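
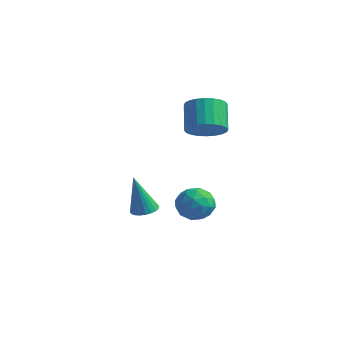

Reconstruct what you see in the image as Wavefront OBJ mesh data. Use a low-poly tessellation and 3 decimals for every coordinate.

v 0.697 3.101 1.063
v 1.595 3.523 1.374
v 0.781 4.342 2.608
v -0.117 3.919 2.297
v 1.466 3.799 1.106
v 0.652 4.618 2.34
v 1.22 3.969 0.831
v 0.406 4.788 2.066
v 0.895 4.007 0.592
v 0.081 4.825 1.826
v 0.539 3.906 0.424
v -0.275 4.725 1.659
v 0.207 3.683 0.354
v -0.606 4.502 1.588
v -0.05 3.371 0.391
v -0.863 4.19 1.626
v -0.193 3.018 0.531
v -1.007 3.837 1.765
v -0.201 2.678 0.752
v -1.015 3.497 1.986
v -0.072 2.402 1.02
v -0.886 3.221 2.254
v 0.174 2.232 1.294
v -0.64 3.051 2.529
v 0.499 2.195 1.534
v -0.315 3.013 2.768
v 0.855 2.295 1.701
v 0.041 3.114 2.936
v 1.186 2.518 1.772
v 0.373 3.337 3.006
v 1.443 2.83 1.734
v 0.63 3.649 2.969
v 1.587 3.183 1.595
v 0.773 4.002 2.829
v 1.992 -2.331 -1.964
v 2.519 -2.76 -1.988
v 1.728 -2.769 0.104
v 2.64 -2.532 -1.924
v 2.662 -2.274 -1.866
v 2.583 -2.025 -1.824
v 2.413 -1.822 -1.802
v 2.179 -1.697 -1.805
v 1.917 -1.668 -1.833
v 1.666 -1.74 -1.88
v 1.465 -1.902 -1.94
v 1.343 -2.129 -2.004
v 1.321 -2.387 -2.061
v 1.401 -2.637 -2.104
v 1.57 -2.84 -2.125
v 1.804 -2.965 -2.122
v 2.067 -2.994 -2.095
v 2.318 -2.922 -2.048
v 0.239 2.423 -3.652
v 1.027 2.949 -3.221
v 1.113 0.991 -3.499
v 1.901 1.517 -3.068
v 1.005 1.405 -2.55
v 0.466 2.29 -2.644
v 1.674 1.65 -4.076
v 1.135 2.535 -4.17
v 1.914 2.472 -3.484
v 1.501 2.32 -2.54
v 0.639 1.62 -4.18
v 0.226 1.468 -3.236
v 0.557 2.812 -3.45
v 1.583 1.128 -3.27
v 1.057 1.062 -2.965
v 1.52 1.372 -2.712
v 0.226 2.424 -3.111
v 0.69 2.734 -2.858
v 0.677 1.826 -2.463
v 1.45 1.206 -3.862
v 1.914 1.516 -3.609
v 0.62 2.568 -4.008
v 1.083 2.878 -3.755
v 1.463 2.114 -4.257
v 1.541 2.841 -3.351
v 2.055 1.999 -3.261
v 1.922 2.077 -3.853
v 1.604 2.597 -3.909
v 1.298 2.752 -2.797
v 1.812 1.91 -2.707
v 1.285 1.844 -2.402
v 0.968 2.364 -2.458
v 1.82 2.471 -2.951
v 0.328 2.03 -4.013
v 0.842 1.188 -3.923
v 1.172 1.576 -4.262
v 0.855 2.096 -4.318
v 0.085 1.941 -3.459
v 0.599 1.099 -3.369
v 0.536 1.343 -2.811
v 0.218 1.863 -2.867
v 0.32 1.469 -3.769
f 2 1 5
f 2 5 3
f 3 5 6
f 3 6 4
f 5 1 7
f 5 7 6
f 6 7 8
f 6 8 4
f 7 1 9
f 7 9 8
f 8 9 10
f 8 10 4
f 9 1 11
f 9 11 10
f 10 11 12
f 10 12 4
f 11 1 13
f 11 13 12
f 12 13 14
f 12 14 4
f 13 1 15
f 13 15 14
f 14 15 16
f 14 16 4
f 15 1 17
f 15 17 16
f 16 17 18
f 16 18 4
f 17 1 19
f 17 19 18
f 18 19 20
f 18 20 4
f 19 1 21
f 19 21 20
f 20 21 22
f 20 22 4
f 21 1 23
f 21 23 22
f 22 23 24
f 22 24 4
f 23 1 25
f 23 25 24
f 24 25 26
f 24 26 4
f 25 1 27
f 25 27 26
f 26 27 28
f 26 28 4
f 27 1 29
f 27 29 28
f 28 29 30
f 28 30 4
f 29 1 31
f 29 31 30
f 30 31 32
f 30 32 4
f 31 1 33
f 31 33 32
f 32 33 34
f 32 34 4
f 33 1 2
f 33 2 34
f 34 2 3
f 34 3 4
f 36 35 38
f 36 38 37
f 38 35 39
f 38 39 37
f 39 35 40
f 39 40 37
f 40 35 41
f 40 41 37
f 41 35 42
f 41 42 37
f 42 35 43
f 42 43 37
f 43 35 44
f 43 44 37
f 44 35 45
f 44 45 37
f 45 35 46
f 45 46 37
f 46 35 47
f 46 47 37
f 47 35 48
f 47 48 37
f 48 35 49
f 48 49 37
f 49 35 50
f 49 50 37
f 50 35 51
f 50 51 37
f 51 35 52
f 51 52 37
f 52 35 36
f 52 36 37
f 53 90 69
f 90 64 93
f 69 93 58
f 90 93 69
f 53 69 65
f 69 58 70
f 65 70 54
f 69 70 65
f 53 65 74
f 65 54 75
f 74 75 60
f 65 75 74
f 53 74 86
f 74 60 89
f 86 89 63
f 74 89 86
f 53 86 90
f 86 63 94
f 90 94 64
f 86 94 90
f 54 70 81
f 70 58 84
f 81 84 62
f 70 84 81
f 58 93 71
f 93 64 92
f 71 92 57
f 93 92 71
f 64 94 91
f 94 63 87
f 91 87 55
f 94 87 91
f 63 89 88
f 89 60 76
f 88 76 59
f 89 76 88
f 60 75 80
f 75 54 77
f 80 77 61
f 75 77 80
f 56 82 68
f 82 62 83
f 68 83 57
f 82 83 68
f 56 68 66
f 68 57 67
f 66 67 55
f 68 67 66
f 56 66 73
f 66 55 72
f 73 72 59
f 66 72 73
f 56 73 78
f 73 59 79
f 78 79 61
f 73 79 78
f 56 78 82
f 78 61 85
f 82 85 62
f 78 85 82
f 57 83 71
f 83 62 84
f 71 84 58
f 83 84 71
f 55 67 91
f 67 57 92
f 91 92 64
f 67 92 91
f 59 72 88
f 72 55 87
f 88 87 63
f 72 87 88
f 61 79 80
f 79 59 76
f 80 76 60
f 79 76 80
f 62 85 81
f 85 61 77
f 81 77 54
f 85 77 81



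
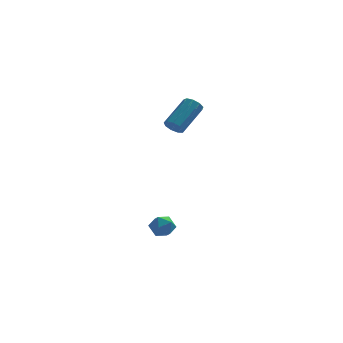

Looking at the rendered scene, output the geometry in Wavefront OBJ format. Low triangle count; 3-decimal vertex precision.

v 0.104 2.272 3.029
v 0.397 1.855 3.236
v 1.309 3.031 4.317
v 1.016 3.448 4.111
v 0.571 1.997 2.934
v 1.483 3.174 4.016
v 0.526 2.268 2.677
v 1.438 3.445 3.758
v 0.284 2.541 2.585
v 1.196 3.717 3.666
v -0.042 2.687 2.7
v 0.869 3.864 3.782
v -0.3 2.64 2.97
v 0.611 3.816 4.051
v -0.369 2.42 3.267
v 0.543 3.596 4.349
v -0.216 2.13 3.453
v 0.695 3.307 4.535
v 0.086 1.907 3.441
v 0.998 3.084 4.522
v -0.827 0.827 -3.135
v -0.238 1.142 -2.91
v -0.562 -0.102 -2.53
v 0.027 0.213 -2.305
v -0.601 0.444 -2.085
v -0.765 1.018 -2.459
v -0.035 0.022 -2.981
v -0.199 0.596 -3.355
v 0.251 0.644 -2.815
v -0.098 0.904 -2.262
v -0.702 0.136 -3.178
v -1.051 0.396 -2.625
f 2 1 5
f 2 5 3
f 3 5 6
f 3 6 4
f 5 1 7
f 5 7 6
f 6 7 8
f 6 8 4
f 7 1 9
f 7 9 8
f 8 9 10
f 8 10 4
f 9 1 11
f 9 11 10
f 10 11 12
f 10 12 4
f 11 1 13
f 11 13 12
f 12 13 14
f 12 14 4
f 13 1 15
f 13 15 14
f 14 15 16
f 14 16 4
f 15 1 17
f 15 17 16
f 16 17 18
f 16 18 4
f 17 1 19
f 17 19 18
f 18 19 20
f 18 20 4
f 19 1 2
f 19 2 20
f 20 2 3
f 20 3 4
f 21 32 26
f 21 26 22
f 21 22 28
f 21 28 31
f 21 31 32
f 22 26 30
f 26 32 25
f 32 31 23
f 31 28 27
f 28 22 29
f 24 30 25
f 24 25 23
f 24 23 27
f 24 27 29
f 24 29 30
f 25 30 26
f 23 25 32
f 27 23 31
f 29 27 28
f 30 29 22



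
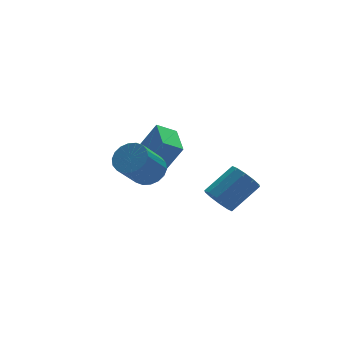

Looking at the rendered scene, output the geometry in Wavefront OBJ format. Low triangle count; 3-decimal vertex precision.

v -3.334 -1.452 0.664
v -2.692 -2.112 0.933
v -3.923 -2.708 2.406
v -4.566 -2.048 2.136
v -2.58 -1.771 1.165
v -3.811 -2.367 2.638
v -2.618 -1.366 1.297
v -3.849 -1.962 2.77
v -2.798 -0.979 1.304
v -4.029 -1.575 2.776
v -3.084 -0.685 1.184
v -4.315 -1.281 2.656
v -3.419 -0.543 0.96
v -4.65 -1.139 2.433
v -3.738 -0.581 0.679
v -4.969 -1.177 2.151
v -3.977 -0.792 0.394
v -5.208 -1.388 1.867
v -4.089 -1.133 0.162
v -5.32 -1.729 1.635
v -4.051 -1.538 0.03
v -5.282 -2.134 1.503
v -3.871 -1.925 0.024
v -5.102 -2.521 1.496
v -3.585 -2.219 0.144
v -4.816 -2.815 1.616
v -3.25 -2.361 0.367
v -4.481 -2.957 1.84
v -2.931 -2.323 0.649
v -4.162 -2.919 2.121
v -2.626 1.156 -0.872
v -1.629 0.681 1.019
v -2.103 3.055 -0.671
v -1.105 2.58 1.22
v -1.615 0.94 -1.46
v -0.617 0.465 0.431
v -1.091 2.839 -1.259
v -0.094 2.364 0.632
v 0.692 -0.807 -2.931
v 1.233 -0.751 -3.698
v 2.909 -0.477 -2.496
v 2.368 -0.533 -1.729
v 1.052 -0.215 -3.567
v 2.727 0.059 -2.365
v 0.733 0.095 -3.193
v 2.408 0.369 -1.991
v 0.398 0.061 -2.719
v 2.074 0.334 -1.517
v 0.176 -0.305 -2.326
v 1.852 -0.032 -1.124
v 0.151 -0.863 -2.164
v 1.827 -0.589 -0.962
v 0.333 -1.399 -2.295
v 2.008 -1.125 -1.093
v 0.652 -1.709 -2.669
v 2.327 -1.435 -1.467
v 0.986 -1.674 -3.143
v 2.662 -1.401 -1.941
v 1.208 -1.308 -3.536
v 2.884 -1.035 -2.334
f 2 1 5
f 2 5 3
f 3 5 6
f 3 6 4
f 5 1 7
f 5 7 6
f 6 7 8
f 6 8 4
f 7 1 9
f 7 9 8
f 8 9 10
f 8 10 4
f 9 1 11
f 9 11 10
f 10 11 12
f 10 12 4
f 11 1 13
f 11 13 12
f 12 13 14
f 12 14 4
f 13 1 15
f 13 15 14
f 14 15 16
f 14 16 4
f 15 1 17
f 15 17 16
f 16 17 18
f 16 18 4
f 17 1 19
f 17 19 18
f 18 19 20
f 18 20 4
f 19 1 21
f 19 21 20
f 20 21 22
f 20 22 4
f 21 1 23
f 21 23 22
f 22 23 24
f 22 24 4
f 23 1 25
f 23 25 24
f 24 25 26
f 24 26 4
f 25 1 27
f 25 27 26
f 26 27 28
f 26 28 4
f 27 1 29
f 27 29 28
f 28 29 30
f 28 30 4
f 29 1 2
f 29 2 30
f 30 2 3
f 30 3 4
f 32 34 31
f 35 32 31
f 31 34 33
f 33 35 31
f 32 38 34
f 36 32 35
f 36 38 32
f 34 38 33
f 37 35 33
f 33 38 37
f 37 36 35
f 38 36 37
f 40 39 43
f 40 43 41
f 41 43 44
f 41 44 42
f 43 39 45
f 43 45 44
f 44 45 46
f 44 46 42
f 45 39 47
f 45 47 46
f 46 47 48
f 46 48 42
f 47 39 49
f 47 49 48
f 48 49 50
f 48 50 42
f 49 39 51
f 49 51 50
f 50 51 52
f 50 52 42
f 51 39 53
f 51 53 52
f 52 53 54
f 52 54 42
f 53 39 55
f 53 55 54
f 54 55 56
f 54 56 42
f 55 39 57
f 55 57 56
f 56 57 58
f 56 58 42
f 57 39 59
f 57 59 58
f 58 59 60
f 58 60 42
f 59 39 40
f 59 40 60
f 60 40 41
f 60 41 42



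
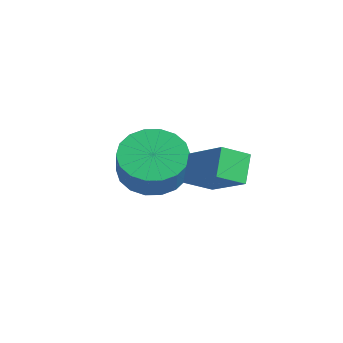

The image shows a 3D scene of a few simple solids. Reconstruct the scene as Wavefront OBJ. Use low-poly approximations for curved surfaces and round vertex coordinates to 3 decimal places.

v -4.244 -0.965 2.842
v -3.569 -1.159 2.347
v -3.06 -1.47 3.162
v -3.736 -1.275 3.658
v -3.502 -0.795 2.444
v -2.993 -1.105 3.259
v -3.581 -0.464 2.619
v -3.073 -0.775 3.435
v -3.793 -0.233 2.839
v -3.284 -0.544 3.655
v -4.093 -0.146 3.06
v -3.585 -0.457 3.875
v -4.424 -0.222 3.237
v -3.915 -0.533 4.053
v -4.719 -0.445 3.336
v -4.21 -0.755 4.152
v -4.92 -0.77 3.338
v -4.411 -1.081 4.153
v -4.987 -1.135 3.241
v -4.478 -1.445 4.056
v -4.907 -1.465 3.065
v -4.399 -1.776 3.881
v -4.696 -1.696 2.845
v -4.187 -2.007 3.661
v -4.395 -1.783 2.625
v -3.887 -2.094 3.44
v -4.065 -1.707 2.447
v -3.556 -2.018 3.263
v -3.77 -1.485 2.348
v -3.261 -1.795 3.164
v -2.688 -0.19 3.591
v -2.846 -0.881 3.961
v -1.549 -0.086 4.269
v -1.707 -0.778 4.64
v -2.273 -0.622 2.96
v -2.431 -1.314 3.331
v -1.134 -0.519 3.639
v -1.292 -1.21 4.009
f 2 1 5
f 2 5 3
f 3 5 6
f 3 6 4
f 5 1 7
f 5 7 6
f 6 7 8
f 6 8 4
f 7 1 9
f 7 9 8
f 8 9 10
f 8 10 4
f 9 1 11
f 9 11 10
f 10 11 12
f 10 12 4
f 11 1 13
f 11 13 12
f 12 13 14
f 12 14 4
f 13 1 15
f 13 15 14
f 14 15 16
f 14 16 4
f 15 1 17
f 15 17 16
f 16 17 18
f 16 18 4
f 17 1 19
f 17 19 18
f 18 19 20
f 18 20 4
f 19 1 21
f 19 21 20
f 20 21 22
f 20 22 4
f 21 1 23
f 21 23 22
f 22 23 24
f 22 24 4
f 23 1 25
f 23 25 24
f 24 25 26
f 24 26 4
f 25 1 27
f 25 27 26
f 26 27 28
f 26 28 4
f 27 1 29
f 27 29 28
f 28 29 30
f 28 30 4
f 29 1 2
f 29 2 30
f 30 2 3
f 30 3 4
f 32 34 31
f 35 32 31
f 31 34 33
f 33 35 31
f 32 38 34
f 36 32 35
f 36 38 32
f 34 38 33
f 37 35 33
f 33 38 37
f 37 36 35
f 38 36 37



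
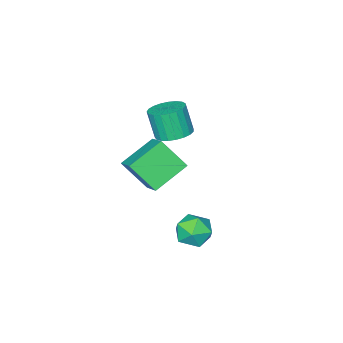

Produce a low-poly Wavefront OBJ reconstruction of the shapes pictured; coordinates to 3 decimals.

v -1.273 -2.858 -1.042
v -0.485 -3.071 -1.123
v -0.479 -3.554 0.201
v -1.267 -3.342 0.282
v -0.461 -2.751 -1.007
v -0.455 -3.234 0.318
v -0.577 -2.45 -0.897
v -0.571 -2.933 0.428
v -0.814 -2.22 -0.811
v -0.807 -2.703 0.513
v -1.13 -2.1 -0.766
v -1.123 -2.583 0.558
v -1.47 -2.111 -0.769
v -1.464 -2.594 0.556
v -1.777 -2.252 -0.819
v -1.771 -2.735 0.506
v -1.997 -2.497 -0.907
v -1.99 -2.98 0.418
v -2.091 -2.805 -1.019
v -2.085 -3.288 0.306
v -2.044 -3.122 -1.135
v -2.038 -3.605 0.19
v -1.864 -3.394 -1.235
v -1.858 -3.877 0.09
v -1.581 -3.573 -1.301
v -1.575 -4.056 0.023
v -1.246 -3.628 -1.323
v -1.239 -4.111 0.001
v -0.915 -3.551 -1.296
v -0.908 -4.034 0.028
v -0.646 -3.353 -1.226
v -0.639 -3.837 0.099
v 1.624 2.51 -2.291
v 2.426 2.259 -2.155
v 1.334 1.281 -2.845
v 2.136 1.03 -2.709
v 1.611 1.153 -2.05
v 1.79 1.912 -1.708
v 1.97 1.628 -3.292
v 2.149 2.387 -2.95
v 2.64 1.714 -2.774
v 2.418 1.42 -2.006
v 1.342 2.12 -2.994
v 1.12 1.826 -2.226
v 0.632 -0.508 -0.48
v 1.125 -1.473 0.67
v 1.067 0.5 0.18
v 1.559 -0.465 1.33
v 2.141 -0.655 -1.25
v 2.633 -1.62 -0.1
v 2.575 0.353 -0.59
v 3.068 -0.612 0.56
f 2 1 5
f 2 5 3
f 3 5 6
f 3 6 4
f 5 1 7
f 5 7 6
f 6 7 8
f 6 8 4
f 7 1 9
f 7 9 8
f 8 9 10
f 8 10 4
f 9 1 11
f 9 11 10
f 10 11 12
f 10 12 4
f 11 1 13
f 11 13 12
f 12 13 14
f 12 14 4
f 13 1 15
f 13 15 14
f 14 15 16
f 14 16 4
f 15 1 17
f 15 17 16
f 16 17 18
f 16 18 4
f 17 1 19
f 17 19 18
f 18 19 20
f 18 20 4
f 19 1 21
f 19 21 20
f 20 21 22
f 20 22 4
f 21 1 23
f 21 23 22
f 22 23 24
f 22 24 4
f 23 1 25
f 23 25 24
f 24 25 26
f 24 26 4
f 25 1 27
f 25 27 26
f 26 27 28
f 26 28 4
f 27 1 29
f 27 29 28
f 28 29 30
f 28 30 4
f 29 1 31
f 29 31 30
f 30 31 32
f 30 32 4
f 31 1 2
f 31 2 32
f 32 2 3
f 32 3 4
f 33 44 38
f 33 38 34
f 33 34 40
f 33 40 43
f 33 43 44
f 34 38 42
f 38 44 37
f 44 43 35
f 43 40 39
f 40 34 41
f 36 42 37
f 36 37 35
f 36 35 39
f 36 39 41
f 36 41 42
f 37 42 38
f 35 37 44
f 39 35 43
f 41 39 40
f 42 41 34
f 46 48 45
f 49 46 45
f 45 48 47
f 47 49 45
f 46 52 48
f 50 46 49
f 50 52 46
f 48 52 47
f 51 49 47
f 47 52 51
f 51 50 49
f 52 50 51



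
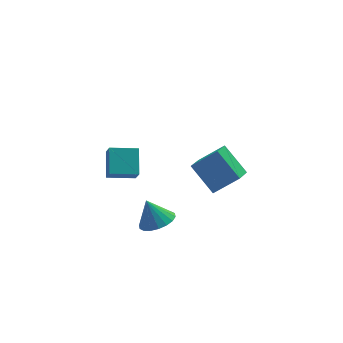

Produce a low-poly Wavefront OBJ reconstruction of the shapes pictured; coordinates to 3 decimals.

v 2.284 2.761 -3.937
v 3.611 2.433 -2.828
v 1.582 4.165 -2.682
v 2.909 3.837 -1.573
v 3.091 3.763 -4.607
v 4.418 3.435 -3.498
v 2.389 5.167 -3.352
v 3.716 4.839 -2.243
v -4.014 0.343 2.041
v -3.605 1.549 2.87
v -4.012 0.915 1.208
v -3.602 2.121 2.038
v -2.618 0.019 1.822
v -2.208 1.225 2.652
v -2.615 0.591 0.99
v -2.206 1.797 1.819
v -1.368 1.024 -3.369
v -0.493 1.484 -3.307
v -1.752 1.576 -2.051
v -0.748 1.783 -3.506
v -1.125 1.932 -3.679
v -1.55 1.901 -3.79
v -1.939 1.697 -3.818
v -2.215 1.359 -3.756
v -2.323 0.955 -3.619
v -2.242 0.564 -3.431
v -1.988 0.265 -3.232
v -1.611 0.116 -3.06
v -1.186 0.146 -2.948
v -0.797 0.351 -2.921
v -0.521 0.689 -2.982
v -0.412 1.093 -3.12
f 2 4 1
f 5 2 1
f 1 4 3
f 3 5 1
f 2 8 4
f 6 2 5
f 6 8 2
f 4 8 3
f 7 5 3
f 3 8 7
f 7 6 5
f 8 6 7
f 10 12 9
f 13 10 9
f 9 12 11
f 11 13 9
f 10 16 12
f 14 10 13
f 14 16 10
f 12 16 11
f 15 13 11
f 11 16 15
f 15 14 13
f 16 14 15
f 18 17 20
f 18 20 19
f 20 17 21
f 20 21 19
f 21 17 22
f 21 22 19
f 22 17 23
f 22 23 19
f 23 17 24
f 23 24 19
f 24 17 25
f 24 25 19
f 25 17 26
f 25 26 19
f 26 17 27
f 26 27 19
f 27 17 28
f 27 28 19
f 28 17 29
f 28 29 19
f 29 17 30
f 29 30 19
f 30 17 31
f 30 31 19
f 31 17 32
f 31 32 19
f 32 17 18
f 32 18 19



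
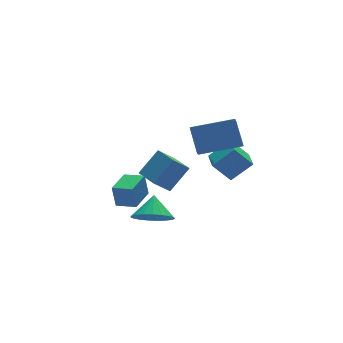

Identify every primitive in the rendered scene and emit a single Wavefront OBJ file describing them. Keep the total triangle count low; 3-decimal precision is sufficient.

v -0.12 2.129 -3.014
v 0.967 2.311 -1.868
v -0.222 3.539 -3.141
v 0.865 3.722 -1.996
v 0.715 2.118 -3.804
v 1.802 2.301 -2.659
v 0.613 3.529 -3.932
v 1.7 3.711 -2.786
v -0.816 0.771 -4.296
v -0.362 -0.012 -3.826
v -0.364 1.569 -3.404
v -0.06 0.117 -4.095
v 0.111 0.359 -4.398
v 0.122 0.672 -4.684
v -0.029 1.003 -4.902
v -0.317 1.293 -5.016
v -0.69 1.493 -5.006
v -1.086 1.568 -4.873
v -1.435 1.505 -4.64
v -1.677 1.316 -4.347
v -1.77 1.032 -4.046
v -1.698 0.703 -3.788
v -1.474 0.386 -3.618
v -1.136 0.135 -3.566
v -0.742 -0.006 -3.639
v -2.216 -0.53 -2.282
v -2.336 -0.389 -1.167
v -2.883 0.197 -2.445
v -3.003 0.337 -1.33
v -1.177 0.423 -2.29
v -1.297 0.563 -1.175
v -1.844 1.149 -2.453
v -1.964 1.29 -1.338
v 0.674 -0.84 0.505
v 0.343 -1.378 0.996
v 0.775 0.107 1.611
v 0.445 -0.431 2.102
v 2.535 -1.569 0.958
v 2.205 -2.107 1.449
v 2.637 -0.622 2.064
v 2.306 -1.16 2.555
v 1.59 -0.391 -0.772
v 2.6 -0.599 0.116
v 2.019 0.82 -0.975
v 3.028 0.611 -0.087
v 2.332 -0.811 -1.713
v 3.341 -1.02 -0.825
v 2.76 0.399 -1.916
v 3.77 0.191 -1.028
f 2 4 1
f 5 2 1
f 1 4 3
f 3 5 1
f 2 8 4
f 6 2 5
f 6 8 2
f 4 8 3
f 7 5 3
f 3 8 7
f 7 6 5
f 8 6 7
f 10 9 12
f 10 12 11
f 12 9 13
f 12 13 11
f 13 9 14
f 13 14 11
f 14 9 15
f 14 15 11
f 15 9 16
f 15 16 11
f 16 9 17
f 16 17 11
f 17 9 18
f 17 18 11
f 18 9 19
f 18 19 11
f 19 9 20
f 19 20 11
f 20 9 21
f 20 21 11
f 21 9 22
f 21 22 11
f 22 9 23
f 22 23 11
f 23 9 24
f 23 24 11
f 24 9 25
f 24 25 11
f 25 9 10
f 25 10 11
f 27 29 26
f 30 27 26
f 26 29 28
f 28 30 26
f 27 33 29
f 31 27 30
f 31 33 27
f 29 33 28
f 32 30 28
f 28 33 32
f 32 31 30
f 33 31 32
f 35 37 34
f 38 35 34
f 34 37 36
f 36 38 34
f 35 41 37
f 39 35 38
f 39 41 35
f 37 41 36
f 40 38 36
f 36 41 40
f 40 39 38
f 41 39 40
f 43 45 42
f 46 43 42
f 42 45 44
f 44 46 42
f 43 49 45
f 47 43 46
f 47 49 43
f 45 49 44
f 48 46 44
f 44 49 48
f 48 47 46
f 49 47 48



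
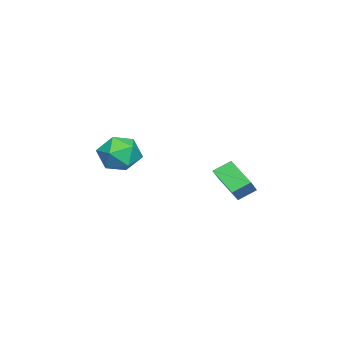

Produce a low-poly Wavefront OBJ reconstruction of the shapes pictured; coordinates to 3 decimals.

v -1.481 1.659 2.235
v -0.909 1.603 2.833
v -1.865 2.248 2.657
v -1.292 2.192 3.255
v -0.708 2.628 1.585
v -0.135 2.572 2.183
v -1.091 3.217 2.007
v -0.519 3.161 2.605
v -1.503 -1.25 2.964
v -0.942 -1.442 3.675
v -1.518 -2.698 2.585
v -0.957 -2.89 3.296
v -1.83 -2.627 3.453
v -1.821 -1.732 3.687
v -0.639 -2.408 2.573
v -0.63 -1.513 2.807
v -0.409 -2.158 3.433
v -1.145 -2.293 3.977
v -1.315 -1.847 2.283
v -2.051 -1.982 2.827
f 2 4 1
f 5 2 1
f 1 4 3
f 3 5 1
f 2 8 4
f 6 2 5
f 6 8 2
f 4 8 3
f 7 5 3
f 3 8 7
f 7 6 5
f 8 6 7
f 9 20 14
f 9 14 10
f 9 10 16
f 9 16 19
f 9 19 20
f 10 14 18
f 14 20 13
f 20 19 11
f 19 16 15
f 16 10 17
f 12 18 13
f 12 13 11
f 12 11 15
f 12 15 17
f 12 17 18
f 13 18 14
f 11 13 20
f 15 11 19
f 17 15 16
f 18 17 10



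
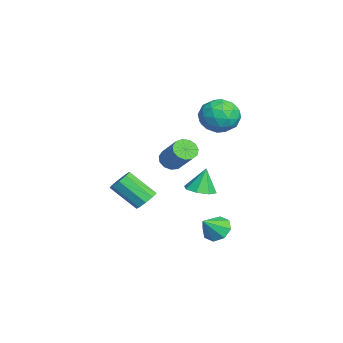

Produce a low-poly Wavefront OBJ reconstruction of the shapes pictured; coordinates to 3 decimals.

v -2.642 -2.434 -2.331
v -2.17 -2.135 -1.831
v -2.706 -3.508 -0.508
v -3.178 -3.806 -1.009
v -2.632 -1.915 -1.789
v -3.168 -3.288 -0.467
v -3.099 -1.938 -2.002
v -3.634 -3.311 -0.679
v -3.352 -2.193 -2.368
v -3.887 -3.565 -1.046
v -3.273 -2.56 -2.718
v -3.808 -3.933 -1.395
v -2.899 -2.868 -2.886
v -3.434 -4.241 -1.563
v -2.405 -2.973 -2.795
v -2.94 -4.346 -1.472
v -2.022 -2.826 -2.487
v -2.558 -4.198 -1.164
v -1.929 -2.495 -2.106
v -2.465 -3.867 -0.783
v 0.263 1.028 -2.995
v 0.851 0.814 -3.586
v 0.937 0.252 -2.045
v 1.013 1.36 -3.256
v 0.735 1.711 -2.773
v 0.182 1.662 -2.421
v -0.324 1.242 -2.405
v -0.486 0.696 -2.735
v -0.209 0.344 -3.218
v 0.344 0.393 -3.57
v -2.134 -1.155 0.922
v -1.764 -0.837 0.405
v -0.456 -0.188 1.742
v -0.826 -0.505 2.258
v -2.031 -0.568 0.535
v -0.722 0.081 1.872
v -2.33 -0.485 0.788
v -1.021 0.164 2.125
v -2.567 -0.615 1.083
v -1.258 0.034 2.42
v -2.666 -0.916 1.327
v -1.358 -0.267 2.663
v -2.597 -1.293 1.442
v -1.289 -0.644 2.779
v -2.381 -1.626 1.392
v -1.072 -0.977 2.729
v -2.086 -1.809 1.193
v -0.778 -1.16 2.529
v -1.807 -1.785 0.907
v -0.499 -1.135 2.244
v -1.631 -1.56 0.626
v -0.323 -0.911 1.963
v -1.616 -1.207 0.439
v -0.307 -0.557 1.776
v -1.978 0.33 -1.252
v -1.196 0.732 -1.208
v -2.222 0.65 0.172
v -1.692 1.151 -1.387
v -2.355 1.09 -1.487
v -2.797 0.583 -1.45
v -2.759 -0.072 -1.296
v -2.264 -0.491 -1.117
v -1.6 -0.429 -1.017
v -1.158 0.077 -1.055
v -3.188 1.229 3.204
v -2.518 2.197 3.256
v -2.162 0.443 4.604
v -1.492 1.411 4.656
v -2.615 1.453 5.008
v -3.249 1.938 4.143
v -1.431 0.702 3.717
v -2.065 1.187 2.852
v -1.432 1.87 3.573
v -2.164 2.335 4.371
v -2.516 0.305 3.489
v -3.248 0.77 4.287
v -2.943 1.782 3.107
v -1.737 0.858 4.753
v -2.397 0.883 4.96
v -2.003 1.451 4.99
v -3.373 1.63 3.628
v -2.979 2.199 3.659
v -3.036 1.761 4.688
v -1.701 0.441 4.201
v -1.307 1.01 4.232
v -2.677 1.189 2.87
v -2.283 1.757 2.9
v -1.644 0.879 3.172
v -1.911 2.159 3.324
v -1.308 1.697 4.147
v -1.272 1.28 3.595
v -1.645 1.566 3.087
v -2.341 2.432 3.793
v -1.738 1.97 4.616
v -2.398 1.994 4.822
v -2.771 2.28 4.314
v -1.703 2.24 3.979
v -2.942 0.67 3.244
v -2.339 0.208 4.067
v -1.909 0.36 3.546
v -2.282 0.646 3.038
v -3.372 0.943 3.713
v -2.769 0.481 4.536
v -3.035 1.074 4.773
v -3.408 1.36 4.265
v -2.977 0.4 3.881
f 2 1 5
f 2 5 3
f 3 5 6
f 3 6 4
f 5 1 7
f 5 7 6
f 6 7 8
f 6 8 4
f 7 1 9
f 7 9 8
f 8 9 10
f 8 10 4
f 9 1 11
f 9 11 10
f 10 11 12
f 10 12 4
f 11 1 13
f 11 13 12
f 12 13 14
f 12 14 4
f 13 1 15
f 13 15 14
f 14 15 16
f 14 16 4
f 15 1 17
f 15 17 16
f 16 17 18
f 16 18 4
f 17 1 19
f 17 19 18
f 18 19 20
f 18 20 4
f 19 1 2
f 19 2 20
f 20 2 3
f 20 3 4
f 22 21 24
f 22 24 23
f 24 21 25
f 24 25 23
f 25 21 26
f 25 26 23
f 26 21 27
f 26 27 23
f 27 21 28
f 27 28 23
f 28 21 29
f 28 29 23
f 29 21 30
f 29 30 23
f 30 21 22
f 30 22 23
f 32 31 35
f 32 35 33
f 33 35 36
f 33 36 34
f 35 31 37
f 35 37 36
f 36 37 38
f 36 38 34
f 37 31 39
f 37 39 38
f 38 39 40
f 38 40 34
f 39 31 41
f 39 41 40
f 40 41 42
f 40 42 34
f 41 31 43
f 41 43 42
f 42 43 44
f 42 44 34
f 43 31 45
f 43 45 44
f 44 45 46
f 44 46 34
f 45 31 47
f 45 47 46
f 46 47 48
f 46 48 34
f 47 31 49
f 47 49 48
f 48 49 50
f 48 50 34
f 49 31 51
f 49 51 50
f 50 51 52
f 50 52 34
f 51 31 53
f 51 53 52
f 52 53 54
f 52 54 34
f 53 31 32
f 53 32 54
f 54 32 33
f 54 33 34
f 56 55 58
f 56 58 57
f 58 55 59
f 58 59 57
f 59 55 60
f 59 60 57
f 60 55 61
f 60 61 57
f 61 55 62
f 61 62 57
f 62 55 63
f 62 63 57
f 63 55 64
f 63 64 57
f 64 55 56
f 64 56 57
f 65 102 81
f 102 76 105
f 81 105 70
f 102 105 81
f 65 81 77
f 81 70 82
f 77 82 66
f 81 82 77
f 65 77 86
f 77 66 87
f 86 87 72
f 77 87 86
f 65 86 98
f 86 72 101
f 98 101 75
f 86 101 98
f 65 98 102
f 98 75 106
f 102 106 76
f 98 106 102
f 66 82 93
f 82 70 96
f 93 96 74
f 82 96 93
f 70 105 83
f 105 76 104
f 83 104 69
f 105 104 83
f 76 106 103
f 106 75 99
f 103 99 67
f 106 99 103
f 75 101 100
f 101 72 88
f 100 88 71
f 101 88 100
f 72 87 92
f 87 66 89
f 92 89 73
f 87 89 92
f 68 94 80
f 94 74 95
f 80 95 69
f 94 95 80
f 68 80 78
f 80 69 79
f 78 79 67
f 80 79 78
f 68 78 85
f 78 67 84
f 85 84 71
f 78 84 85
f 68 85 90
f 85 71 91
f 90 91 73
f 85 91 90
f 68 90 94
f 90 73 97
f 94 97 74
f 90 97 94
f 69 95 83
f 95 74 96
f 83 96 70
f 95 96 83
f 67 79 103
f 79 69 104
f 103 104 76
f 79 104 103
f 71 84 100
f 84 67 99
f 100 99 75
f 84 99 100
f 73 91 92
f 91 71 88
f 92 88 72
f 91 88 92
f 74 97 93
f 97 73 89
f 93 89 66
f 97 89 93



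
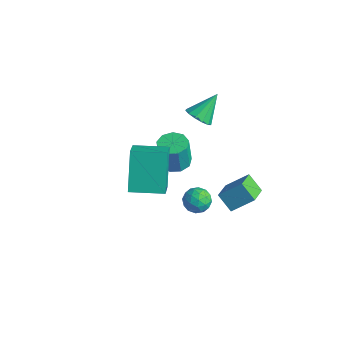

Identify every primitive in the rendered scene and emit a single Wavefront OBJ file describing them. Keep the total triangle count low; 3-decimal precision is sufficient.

v -0.85 1.933 -2.531
v -0.093 1.644 -2.551
v -0.114 1.478 -0.93
v -0.87 1.767 -0.909
v -0.084 2.195 -2.494
v -0.105 2.029 -0.873
v -0.433 2.624 -2.455
v -0.454 2.457 -0.833
v -0.977 2.729 -2.451
v -0.998 2.563 -0.829
v -1.462 2.462 -2.484
v -1.482 2.296 -0.863
v -1.66 1.948 -2.539
v -1.68 1.781 -0.918
v -1.479 1.426 -2.591
v -1.499 1.26 -0.969
v -1.004 1.142 -2.614
v -1.024 0.976 -0.992
v -0.457 1.228 -2.598
v -0.477 1.062 -0.977
v -0.606 3.178 0.508
v -0.278 3.653 -0.001
v -0.574 4.382 1.652
v -0.707 3.706 -0.044
v -1.104 3.59 0.089
v -1.342 3.344 0.355
v -1.348 3.046 0.669
v -1.118 2.789 0.933
v -0.725 2.656 1.062
v -0.295 2.689 1.015
v 0.036 2.877 0.807
v 0.163 3.161 0.505
v 0.046 3.45 0.203
v 0.441 -1.751 2.478
v 1.466 -2.715 3.535
v 1.627 -0.505 2.465
v 2.652 -1.469 3.521
v 1.388 -2.671 0.719
v 2.413 -3.635 1.775
v 2.574 -1.425 0.705
v 3.599 -2.389 1.762
v 3.087 2.144 -3.556
v 2.263 2.018 -2.807
v 2.436 3.211 -4.093
v 1.612 3.085 -3.344
v 3.788 3.035 -2.636
v 2.964 2.909 -1.887
v 3.137 4.102 -3.173
v 2.313 3.976 -2.424
v 1.749 1.071 -2.419
v 2.216 1.281 -1.862
v 2.364 0.019 -2.538
v 2.831 0.229 -1.981
v 2.11 0.062 -1.826
v 1.729 0.712 -1.753
v 2.851 0.588 -2.647
v 2.47 1.238 -2.574
v 2.897 0.983 -2.003
v 2.439 0.658 -1.496
v 2.141 0.642 -2.904
v 1.683 0.317 -2.397
v 1.928 1.269 -2.13
v 2.652 0.031 -2.27
v 2.227 -0.067 -2.179
v 2.502 0.057 -1.852
v 1.642 0.934 -2.066
v 1.917 1.058 -1.738
v 1.854 0.341 -1.718
v 2.663 0.242 -2.662
v 2.938 0.366 -2.334
v 2.078 1.243 -2.548
v 2.353 1.367 -2.221
v 2.726 0.959 -2.682
v 2.603 1.217 -1.885
v 2.965 0.598 -1.955
v 2.977 0.809 -2.347
v 2.753 1.192 -2.304
v 2.334 1.026 -1.587
v 2.696 0.407 -1.657
v 2.272 0.309 -1.566
v 2.048 0.691 -1.523
v 2.735 0.85 -1.67
v 1.884 0.893 -2.743
v 2.246 0.274 -2.813
v 2.532 0.609 -2.877
v 2.308 0.991 -2.834
v 1.615 0.702 -2.445
v 1.977 0.083 -2.515
v 1.827 0.108 -2.096
v 1.603 0.491 -2.053
v 1.845 0.45 -2.73
f 2 1 5
f 2 5 3
f 3 5 6
f 3 6 4
f 5 1 7
f 5 7 6
f 6 7 8
f 6 8 4
f 7 1 9
f 7 9 8
f 8 9 10
f 8 10 4
f 9 1 11
f 9 11 10
f 10 11 12
f 10 12 4
f 11 1 13
f 11 13 12
f 12 13 14
f 12 14 4
f 13 1 15
f 13 15 14
f 14 15 16
f 14 16 4
f 15 1 17
f 15 17 16
f 16 17 18
f 16 18 4
f 17 1 19
f 17 19 18
f 18 19 20
f 18 20 4
f 19 1 2
f 19 2 20
f 20 2 3
f 20 3 4
f 22 21 24
f 22 24 23
f 24 21 25
f 24 25 23
f 25 21 26
f 25 26 23
f 26 21 27
f 26 27 23
f 27 21 28
f 27 28 23
f 28 21 29
f 28 29 23
f 29 21 30
f 29 30 23
f 30 21 31
f 30 31 23
f 31 21 32
f 31 32 23
f 32 21 33
f 32 33 23
f 33 21 22
f 33 22 23
f 35 37 34
f 38 35 34
f 34 37 36
f 36 38 34
f 35 41 37
f 39 35 38
f 39 41 35
f 37 41 36
f 40 38 36
f 36 41 40
f 40 39 38
f 41 39 40
f 43 45 42
f 46 43 42
f 42 45 44
f 44 46 42
f 43 49 45
f 47 43 46
f 47 49 43
f 45 49 44
f 48 46 44
f 44 49 48
f 48 47 46
f 49 47 48
f 50 87 66
f 87 61 90
f 66 90 55
f 87 90 66
f 50 66 62
f 66 55 67
f 62 67 51
f 66 67 62
f 50 62 71
f 62 51 72
f 71 72 57
f 62 72 71
f 50 71 83
f 71 57 86
f 83 86 60
f 71 86 83
f 50 83 87
f 83 60 91
f 87 91 61
f 83 91 87
f 51 67 78
f 67 55 81
f 78 81 59
f 67 81 78
f 55 90 68
f 90 61 89
f 68 89 54
f 90 89 68
f 61 91 88
f 91 60 84
f 88 84 52
f 91 84 88
f 60 86 85
f 86 57 73
f 85 73 56
f 86 73 85
f 57 72 77
f 72 51 74
f 77 74 58
f 72 74 77
f 53 79 65
f 79 59 80
f 65 80 54
f 79 80 65
f 53 65 63
f 65 54 64
f 63 64 52
f 65 64 63
f 53 63 70
f 63 52 69
f 70 69 56
f 63 69 70
f 53 70 75
f 70 56 76
f 75 76 58
f 70 76 75
f 53 75 79
f 75 58 82
f 79 82 59
f 75 82 79
f 54 80 68
f 80 59 81
f 68 81 55
f 80 81 68
f 52 64 88
f 64 54 89
f 88 89 61
f 64 89 88
f 56 69 85
f 69 52 84
f 85 84 60
f 69 84 85
f 58 76 77
f 76 56 73
f 77 73 57
f 76 73 77
f 59 82 78
f 82 58 74
f 78 74 51
f 82 74 78



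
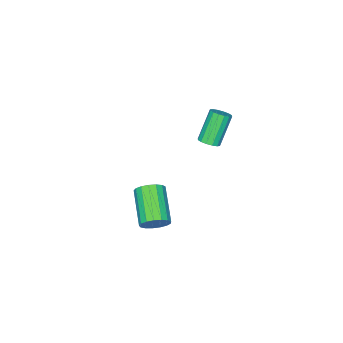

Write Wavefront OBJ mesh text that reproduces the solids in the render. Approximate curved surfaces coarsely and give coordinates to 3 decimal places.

v 3.744 -0.507 -2.779
v 4.122 -1.028 -3.079
v 3.055 -2.333 -2.161
v 2.676 -1.813 -1.861
v 4.289 -0.962 -2.791
v 3.222 -2.267 -1.872
v 4.331 -0.791 -2.5
v 3.264 -2.097 -1.581
v 4.239 -0.556 -2.273
v 3.171 -1.861 -1.354
v 4.033 -0.309 -2.162
v 2.965 -1.615 -1.243
v 3.761 -0.108 -2.192
v 2.693 -1.414 -1.274
v 3.485 0.001 -2.357
v 2.417 -1.304 -1.439
v 3.268 -0.005 -2.619
v 2.2 -1.311 -1.701
v 3.16 -0.127 -2.917
v 2.093 -1.433 -1.999
v 3.186 -0.336 -3.184
v 2.119 -1.641 -2.266
v 3.34 -0.584 -3.358
v 2.272 -1.89 -2.44
v 3.586 -0.815 -3.399
v 2.519 -2.12 -2.481
v 3.868 -0.975 -3.299
v 2.801 -2.28 -2.38
v 1.607 0.672 2.241
v 1.955 0.361 2.446
v 1.061 0.258 3.805
v 0.713 0.568 3.599
v 2.032 0.604 2.515
v 1.138 0.501 3.874
v 1.994 0.866 2.51
v 1.1 0.762 3.869
v 1.853 1.075 2.433
v 0.959 0.972 3.792
v 1.646 1.176 2.304
v 0.752 1.073 3.663
v 1.428 1.142 2.159
v 0.534 1.039 3.518
v 1.259 0.982 2.035
v 0.365 0.879 3.394
v 1.182 0.739 1.966
v 0.288 0.636 3.325
v 1.22 0.478 1.971
v 0.326 0.374 3.33
v 1.361 0.268 2.048
v 0.467 0.165 3.407
v 1.568 0.167 2.177
v 0.674 0.064 3.536
v 1.786 0.201 2.322
v 0.892 0.098 3.681
f 2 1 5
f 2 5 3
f 3 5 6
f 3 6 4
f 5 1 7
f 5 7 6
f 6 7 8
f 6 8 4
f 7 1 9
f 7 9 8
f 8 9 10
f 8 10 4
f 9 1 11
f 9 11 10
f 10 11 12
f 10 12 4
f 11 1 13
f 11 13 12
f 12 13 14
f 12 14 4
f 13 1 15
f 13 15 14
f 14 15 16
f 14 16 4
f 15 1 17
f 15 17 16
f 16 17 18
f 16 18 4
f 17 1 19
f 17 19 18
f 18 19 20
f 18 20 4
f 19 1 21
f 19 21 20
f 20 21 22
f 20 22 4
f 21 1 23
f 21 23 22
f 22 23 24
f 22 24 4
f 23 1 25
f 23 25 24
f 24 25 26
f 24 26 4
f 25 1 27
f 25 27 26
f 26 27 28
f 26 28 4
f 27 1 2
f 27 2 28
f 28 2 3
f 28 3 4
f 30 29 33
f 30 33 31
f 31 33 34
f 31 34 32
f 33 29 35
f 33 35 34
f 34 35 36
f 34 36 32
f 35 29 37
f 35 37 36
f 36 37 38
f 36 38 32
f 37 29 39
f 37 39 38
f 38 39 40
f 38 40 32
f 39 29 41
f 39 41 40
f 40 41 42
f 40 42 32
f 41 29 43
f 41 43 42
f 42 43 44
f 42 44 32
f 43 29 45
f 43 45 44
f 44 45 46
f 44 46 32
f 45 29 47
f 45 47 46
f 46 47 48
f 46 48 32
f 47 29 49
f 47 49 48
f 48 49 50
f 48 50 32
f 49 29 51
f 49 51 50
f 50 51 52
f 50 52 32
f 51 29 53
f 51 53 52
f 52 53 54
f 52 54 32
f 53 29 30
f 53 30 54
f 54 30 31
f 54 31 32



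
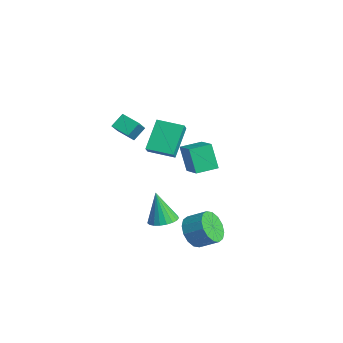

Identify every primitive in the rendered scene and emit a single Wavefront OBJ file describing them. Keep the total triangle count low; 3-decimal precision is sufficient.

v 0.28 -4.102 3.052
v 0.105 -3.401 3.683
v -0.623 -3.383 2.003
v -0.798 -2.682 2.635
v 1.138 -3.558 2.685
v 0.963 -2.857 3.317
v 0.235 -2.839 1.637
v 0.06 -2.138 2.268
v 3.171 -0.842 -4.192
v 3.494 -0.415 -5.06
v 4.211 0.35 -4.417
v 3.889 -0.078 -3.548
v 3.069 -0.134 -4.919
v 3.786 0.63 -4.276
v 2.671 -0.044 -4.583
v 3.389 0.721 -3.94
v 2.408 -0.167 -4.142
v 3.126 0.597 -3.499
v 2.349 -0.472 -3.715
v 3.067 0.293 -3.072
v 2.51 -0.875 -3.415
v 3.228 -0.111 -2.772
v 2.849 -1.27 -3.323
v 3.566 -0.505 -2.68
v 3.274 -1.55 -3.464
v 3.991 -0.786 -2.821
v 3.671 -1.641 -3.8
v 4.389 -0.876 -3.157
v 3.934 -1.517 -4.241
v 4.652 -0.753 -3.598
v 3.993 -1.213 -4.668
v 4.711 -0.448 -4.025
v 3.832 -0.809 -4.968
v 4.55 -0.045 -4.325
v 2.305 -2.158 -3.431
v 3.079 -1.969 -3.197
v 1.795 -2.342 -1.589
v 2.929 -1.658 -3.208
v 2.671 -1.434 -3.257
v 2.35 -1.335 -3.336
v 2.021 -1.378 -3.431
v 1.742 -1.556 -3.527
v 1.559 -1.838 -3.606
v 1.506 -2.176 -3.654
v 1.591 -2.51 -3.664
v 1.799 -2.784 -3.634
v 2.095 -2.949 -3.568
v 2.427 -2.977 -3.479
v 2.738 -2.864 -3.381
v 2.975 -2.629 -3.292
v 3.095 -2.312 -3.227
v -2.399 1.411 -3.421
v -3.12 1.325 -1.906
v -2.328 2.714 -3.314
v -3.049 2.628 -1.798
v -0.911 1.272 -2.722
v -1.632 1.186 -1.206
v -0.84 2.575 -2.614
v -1.561 2.489 -1.099
v -2.263 -0.973 -1.158
v -3.213 0.117 0.309
v -1.244 0.191 -1.362
v -2.194 1.281 0.105
v -1.746 -1.321 -0.565
v -2.696 -0.231 0.902
v -0.727 -0.157 -0.769
v -1.677 0.933 0.698
f 2 4 1
f 5 2 1
f 1 4 3
f 3 5 1
f 2 8 4
f 6 2 5
f 6 8 2
f 4 8 3
f 7 5 3
f 3 8 7
f 7 6 5
f 8 6 7
f 10 9 13
f 10 13 11
f 11 13 14
f 11 14 12
f 13 9 15
f 13 15 14
f 14 15 16
f 14 16 12
f 15 9 17
f 15 17 16
f 16 17 18
f 16 18 12
f 17 9 19
f 17 19 18
f 18 19 20
f 18 20 12
f 19 9 21
f 19 21 20
f 20 21 22
f 20 22 12
f 21 9 23
f 21 23 22
f 22 23 24
f 22 24 12
f 23 9 25
f 23 25 24
f 24 25 26
f 24 26 12
f 25 9 27
f 25 27 26
f 26 27 28
f 26 28 12
f 27 9 29
f 27 29 28
f 28 29 30
f 28 30 12
f 29 9 31
f 29 31 30
f 30 31 32
f 30 32 12
f 31 9 33
f 31 33 32
f 32 33 34
f 32 34 12
f 33 9 10
f 33 10 34
f 34 10 11
f 34 11 12
f 36 35 38
f 36 38 37
f 38 35 39
f 38 39 37
f 39 35 40
f 39 40 37
f 40 35 41
f 40 41 37
f 41 35 42
f 41 42 37
f 42 35 43
f 42 43 37
f 43 35 44
f 43 44 37
f 44 35 45
f 44 45 37
f 45 35 46
f 45 46 37
f 46 35 47
f 46 47 37
f 47 35 48
f 47 48 37
f 48 35 49
f 48 49 37
f 49 35 50
f 49 50 37
f 50 35 51
f 50 51 37
f 51 35 36
f 51 36 37
f 53 55 52
f 56 53 52
f 52 55 54
f 54 56 52
f 53 59 55
f 57 53 56
f 57 59 53
f 55 59 54
f 58 56 54
f 54 59 58
f 58 57 56
f 59 57 58
f 61 63 60
f 64 61 60
f 60 63 62
f 62 64 60
f 61 67 63
f 65 61 64
f 65 67 61
f 63 67 62
f 66 64 62
f 62 67 66
f 66 65 64
f 67 65 66



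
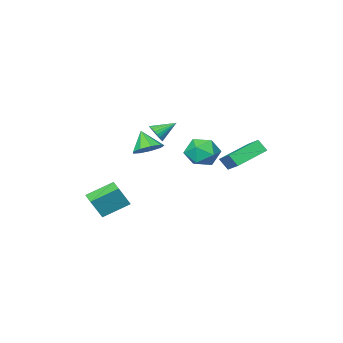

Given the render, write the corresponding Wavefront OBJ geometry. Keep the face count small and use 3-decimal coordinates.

v 0.699 -0.455 3.097
v 0.939 -0.77 3.662
v -0.439 0.015 3.843
v 1.054 -0.528 3.685
v 1.115 -0.274 3.618
v 1.112 -0.048 3.472
v 1.047 0.116 3.268
v 0.929 0.193 3.039
v 0.776 0.172 2.819
v 0.611 0.055 2.641
v 0.46 -0.139 2.532
v 0.345 -0.382 2.51
v 0.284 -0.635 2.577
v 0.286 -0.862 2.723
v 0.352 -1.026 2.926
v 0.47 -1.103 3.155
v 0.623 -1.082 3.375
v 0.788 -0.965 3.553
v -4.75 -1.089 0.268
v -3.684 -0.507 0.384
v -3.796 -2.813 0.156
v -2.73 -2.231 0.272
v -3.5 -2.287 1.216
v -4.09 -1.221 1.285
v -3.39 -2.099 -0.745
v -3.98 -1.033 -0.676
v -2.844 -1.131 -0.243
v -2.912 -1.247 0.97
v -4.568 -2.073 -0.43
v -4.636 -2.189 0.783
v -0.244 -2.439 1.071
v 0.625 -2.062 1.392
v -0.336 -3.281 2.309
v 0.106 -1.677 1.616
v -0.577 -1.648 1.585
v -1.104 -1.989 1.313
v -1.228 -2.541 0.928
v -0.892 -3.045 0.61
v -0.253 -3.265 0.508
v 0.391 -3.099 0.669
v 0.738 -2.624 1.018
v 1.699 -2.132 -2.321
v 2.483 -2.209 -0.906
v 2.048 -1.141 -2.461
v 2.831 -1.218 -1.045
v 3.249 -2.802 -3.215
v 4.032 -2.879 -1.799
v 3.597 -1.811 -3.354
v 4.381 -1.888 -1.939
v -5.436 1.388 0.58
v -5.183 0.863 1.33
v -4.816 3.038 1.525
v -4.564 2.513 2.275
v -3.436 1.127 -0.275
v -3.184 0.602 0.475
v -2.817 2.777 0.67
v -2.564 2.252 1.42
f 2 1 4
f 2 4 3
f 4 1 5
f 4 5 3
f 5 1 6
f 5 6 3
f 6 1 7
f 6 7 3
f 7 1 8
f 7 8 3
f 8 1 9
f 8 9 3
f 9 1 10
f 9 10 3
f 10 1 11
f 10 11 3
f 11 1 12
f 11 12 3
f 12 1 13
f 12 13 3
f 13 1 14
f 13 14 3
f 14 1 15
f 14 15 3
f 15 1 16
f 15 16 3
f 16 1 17
f 16 17 3
f 17 1 18
f 17 18 3
f 18 1 2
f 18 2 3
f 19 30 24
f 19 24 20
f 19 20 26
f 19 26 29
f 19 29 30
f 20 24 28
f 24 30 23
f 30 29 21
f 29 26 25
f 26 20 27
f 22 28 23
f 22 23 21
f 22 21 25
f 22 25 27
f 22 27 28
f 23 28 24
f 21 23 30
f 25 21 29
f 27 25 26
f 28 27 20
f 32 31 34
f 32 34 33
f 34 31 35
f 34 35 33
f 35 31 36
f 35 36 33
f 36 31 37
f 36 37 33
f 37 31 38
f 37 38 33
f 38 31 39
f 38 39 33
f 39 31 40
f 39 40 33
f 40 31 41
f 40 41 33
f 41 31 32
f 41 32 33
f 43 45 42
f 46 43 42
f 42 45 44
f 44 46 42
f 43 49 45
f 47 43 46
f 47 49 43
f 45 49 44
f 48 46 44
f 44 49 48
f 48 47 46
f 49 47 48
f 51 53 50
f 54 51 50
f 50 53 52
f 52 54 50
f 51 57 53
f 55 51 54
f 55 57 51
f 53 57 52
f 56 54 52
f 52 57 56
f 56 55 54
f 57 55 56



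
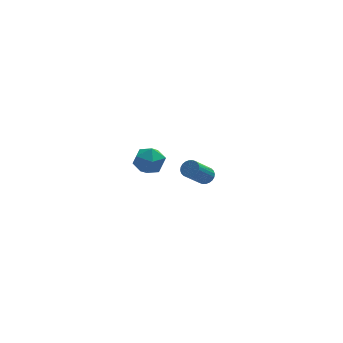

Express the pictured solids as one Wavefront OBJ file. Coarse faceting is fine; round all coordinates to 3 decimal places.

v -2.355 -3.262 3.53
v -1.442 -3.265 3.379
v -2.478 -4.575 2.821
v -1.565 -4.578 2.67
v -1.892 -4.686 3.529
v -1.816 -3.874 3.967
v -2.104 -3.966 2.233
v -2.028 -3.154 2.671
v -1.287 -3.7 2.577
v -1.156 -4.145 3.378
v -2.764 -3.695 2.822
v -2.633 -4.14 3.623
v 2.063 3.566 -3.745
v 2.281 3.931 -3.337
v 1.296 3.099 -2.066
v 1.077 2.734 -2.475
v 2.095 4.047 -3.405
v 1.11 3.215 -2.135
v 1.903 4.09 -3.526
v 0.918 3.258 -2.255
v 1.736 4.053 -3.68
v 0.751 3.221 -2.409
v 1.619 3.942 -3.843
v 0.633 3.11 -2.573
v 1.569 3.773 -3.992
v 0.583 2.942 -2.722
v 1.594 3.573 -4.104
v 0.609 2.742 -2.833
v 1.691 3.372 -4.16
v 0.705 2.541 -2.89
v 1.844 3.201 -4.154
v 0.859 2.369 -2.883
v 2.03 3.085 -4.085
v 1.045 2.253 -2.815
v 2.222 3.042 -3.965
v 1.237 2.21 -2.694
v 2.389 3.079 -3.811
v 1.404 2.247 -2.54
v 2.507 3.19 -3.647
v 1.521 2.358 -2.377
v 2.557 3.358 -3.498
v 1.571 2.527 -2.228
v 2.531 3.558 -3.387
v 1.546 2.727 -2.116
v 2.435 3.759 -3.33
v 1.449 2.928 -2.06
f 1 12 6
f 1 6 2
f 1 2 8
f 1 8 11
f 1 11 12
f 2 6 10
f 6 12 5
f 12 11 3
f 11 8 7
f 8 2 9
f 4 10 5
f 4 5 3
f 4 3 7
f 4 7 9
f 4 9 10
f 5 10 6
f 3 5 12
f 7 3 11
f 9 7 8
f 10 9 2
f 14 13 17
f 14 17 15
f 15 17 18
f 15 18 16
f 17 13 19
f 17 19 18
f 18 19 20
f 18 20 16
f 19 13 21
f 19 21 20
f 20 21 22
f 20 22 16
f 21 13 23
f 21 23 22
f 22 23 24
f 22 24 16
f 23 13 25
f 23 25 24
f 24 25 26
f 24 26 16
f 25 13 27
f 25 27 26
f 26 27 28
f 26 28 16
f 27 13 29
f 27 29 28
f 28 29 30
f 28 30 16
f 29 13 31
f 29 31 30
f 30 31 32
f 30 32 16
f 31 13 33
f 31 33 32
f 32 33 34
f 32 34 16
f 33 13 35
f 33 35 34
f 34 35 36
f 34 36 16
f 35 13 37
f 35 37 36
f 36 37 38
f 36 38 16
f 37 13 39
f 37 39 38
f 38 39 40
f 38 40 16
f 39 13 41
f 39 41 40
f 40 41 42
f 40 42 16
f 41 13 43
f 41 43 42
f 42 43 44
f 42 44 16
f 43 13 45
f 43 45 44
f 44 45 46
f 44 46 16
f 45 13 14
f 45 14 46
f 46 14 15
f 46 15 16



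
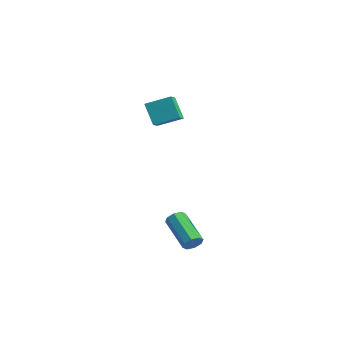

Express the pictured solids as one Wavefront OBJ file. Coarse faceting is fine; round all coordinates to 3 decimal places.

v 4.87 0.154 -4.264
v 5.128 0.341 -3.779
v 3.249 0.692 -2.912
v 2.99 0.506 -3.396
v 5.056 0.669 -4.07
v 3.176 1.02 -3.202
v 4.874 0.695 -4.474
v 2.994 1.046 -3.606
v 4.69 0.405 -4.755
v 2.81 0.756 -3.887
v 4.611 -0.032 -4.748
v 2.732 0.319 -3.881
v 4.684 -0.36 -4.458
v 2.804 -0.009 -3.59
v 4.866 -0.386 -4.054
v 2.986 -0.035 -3.186
v 5.05 -0.096 -3.773
v 3.17 0.255 -2.905
v -2.059 2.939 0.495
v -2.98 3.062 1.672
v -2.699 3.713 -0.086
v -3.62 3.836 1.091
v -1.2 4.064 1.049
v -2.121 4.187 2.226
v -1.84 4.838 0.468
v -2.761 4.961 1.645
f 2 1 5
f 2 5 3
f 3 5 6
f 3 6 4
f 5 1 7
f 5 7 6
f 6 7 8
f 6 8 4
f 7 1 9
f 7 9 8
f 8 9 10
f 8 10 4
f 9 1 11
f 9 11 10
f 10 11 12
f 10 12 4
f 11 1 13
f 11 13 12
f 12 13 14
f 12 14 4
f 13 1 15
f 13 15 14
f 14 15 16
f 14 16 4
f 15 1 17
f 15 17 16
f 16 17 18
f 16 18 4
f 17 1 2
f 17 2 18
f 18 2 3
f 18 3 4
f 20 22 19
f 23 20 19
f 19 22 21
f 21 23 19
f 20 26 22
f 24 20 23
f 24 26 20
f 22 26 21
f 25 23 21
f 21 26 25
f 25 24 23
f 26 24 25



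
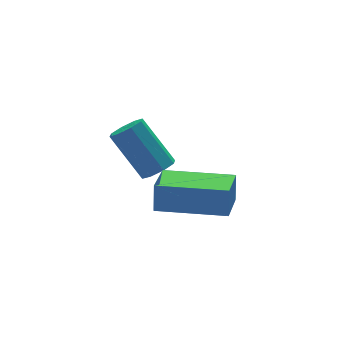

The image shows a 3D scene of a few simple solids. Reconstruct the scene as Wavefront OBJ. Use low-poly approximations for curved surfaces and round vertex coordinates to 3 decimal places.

v 2.864 0.853 -0.862
v 3.411 0.883 -0.673
v 2.884 1.897 0.691
v 2.336 1.867 0.502
v 3.31 1.211 -0.956
v 2.783 2.225 0.409
v 2.948 1.329 -1.183
v 2.421 2.343 0.182
v 2.536 1.168 -1.223
v 2.009 2.182 0.142
v 2.316 0.823 -1.051
v 1.789 1.837 0.313
v 2.417 0.495 -0.769
v 1.89 1.509 0.596
v 2.779 0.377 -0.542
v 2.252 1.391 0.823
v 3.191 0.538 -0.502
v 2.664 1.552 0.863
v 1.677 -1.124 -0.846
v 1.792 -0.931 0.056
v 2.473 -0.118 -1.161
v 2.587 0.074 -0.259
v 3.333 -2.414 -0.781
v 3.447 -2.222 0.121
v 4.128 -1.409 -1.096
v 4.243 -1.216 -0.194
f 2 1 5
f 2 5 3
f 3 5 6
f 3 6 4
f 5 1 7
f 5 7 6
f 6 7 8
f 6 8 4
f 7 1 9
f 7 9 8
f 8 9 10
f 8 10 4
f 9 1 11
f 9 11 10
f 10 11 12
f 10 12 4
f 11 1 13
f 11 13 12
f 12 13 14
f 12 14 4
f 13 1 15
f 13 15 14
f 14 15 16
f 14 16 4
f 15 1 17
f 15 17 16
f 16 17 18
f 16 18 4
f 17 1 2
f 17 2 18
f 18 2 3
f 18 3 4
f 20 22 19
f 23 20 19
f 19 22 21
f 21 23 19
f 20 26 22
f 24 20 23
f 24 26 20
f 22 26 21
f 25 23 21
f 21 26 25
f 25 24 23
f 26 24 25



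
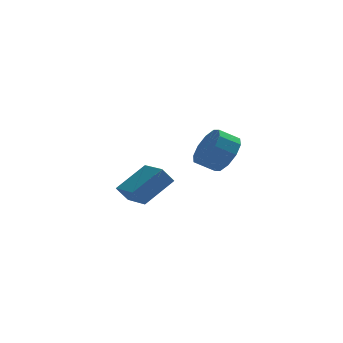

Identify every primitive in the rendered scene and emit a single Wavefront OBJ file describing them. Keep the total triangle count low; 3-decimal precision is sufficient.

v 3.359 -1.544 1.794
v 3.818 -2.08 2.503
v 2.96 -2.113 3.034
v 2.501 -1.576 2.326
v 3.883 -1.482 2.644
v 3.024 -1.515 3.175
v 3.747 -0.907 2.461
v 2.889 -0.94 2.992
v 3.464 -0.576 2.023
v 2.605 -0.609 2.555
v 3.14 -0.614 1.498
v 2.282 -0.647 2.029
v 2.9 -1.007 1.086
v 2.042 -1.04 1.617
v 2.836 -1.605 0.945
v 1.977 -1.638 1.476
v 2.971 -2.18 1.128
v 2.113 -2.213 1.659
v 3.255 -2.511 1.565
v 2.396 -2.544 2.097
v 3.578 -2.473 2.091
v 2.72 -2.506 2.622
v -0.128 2.208 -1.588
v 1.224 2.944 -0.525
v -0.717 3.643 -1.831
v 0.634 4.378 -0.768
v 0.406 2.302 -2.332
v 1.757 3.037 -1.269
v -0.184 3.736 -2.575
v 1.168 4.472 -1.512
f 2 1 5
f 2 5 3
f 3 5 6
f 3 6 4
f 5 1 7
f 5 7 6
f 6 7 8
f 6 8 4
f 7 1 9
f 7 9 8
f 8 9 10
f 8 10 4
f 9 1 11
f 9 11 10
f 10 11 12
f 10 12 4
f 11 1 13
f 11 13 12
f 12 13 14
f 12 14 4
f 13 1 15
f 13 15 14
f 14 15 16
f 14 16 4
f 15 1 17
f 15 17 16
f 16 17 18
f 16 18 4
f 17 1 19
f 17 19 18
f 18 19 20
f 18 20 4
f 19 1 21
f 19 21 20
f 20 21 22
f 20 22 4
f 21 1 2
f 21 2 22
f 22 2 3
f 22 3 4
f 24 26 23
f 27 24 23
f 23 26 25
f 25 27 23
f 24 30 26
f 28 24 27
f 28 30 24
f 26 30 25
f 29 27 25
f 25 30 29
f 29 28 27
f 30 28 29



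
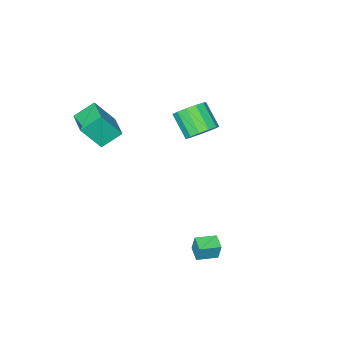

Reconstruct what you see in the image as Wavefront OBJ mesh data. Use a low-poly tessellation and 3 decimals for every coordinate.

v 1.696 3.401 -4.337
v 1.696 3.635 -3.303
v 2.116 4.2 -4.518
v 2.116 4.433 -3.484
v 2.764 2.867 -4.216
v 2.764 3.1 -3.182
v 3.184 3.665 -4.397
v 3.184 3.899 -3.363
v 3.531 -3.872 1.643
v 2.488 -3.387 2.458
v 4.306 -2.409 1.762
v 3.263 -1.923 2.577
v 4.437 -4.477 3.163
v 3.394 -3.991 3.978
v 5.212 -3.013 3.282
v 4.169 -2.528 4.097
v -1.606 -0.951 0.493
v -0.645 -1.235 0.37
v -0.872 -2.513 1.544
v -1.834 -2.229 1.667
v -0.646 -0.85 0.789
v -0.873 -2.128 1.963
v -0.952 -0.497 1.114
v -1.179 -1.775 2.288
v -1.466 -0.288 1.242
v -1.693 -1.566 2.416
v -2.024 -0.29 1.132
v -2.252 -1.568 2.306
v -2.45 -0.501 0.819
v -2.677 -1.78 1.993
v -2.608 -0.856 0.403
v -2.835 -2.134 1.576
v -2.448 -1.24 0.015
v -2.675 -2.518 1.189
v -2.02 -1.533 -0.221
v -2.248 -2.811 0.953
v -1.462 -1.641 -0.23
v -1.689 -2.919 0.943
v -0.949 -1.53 -0.01
v -1.176 -2.808 1.164
f 2 4 1
f 5 2 1
f 1 4 3
f 3 5 1
f 2 8 4
f 6 2 5
f 6 8 2
f 4 8 3
f 7 5 3
f 3 8 7
f 7 6 5
f 8 6 7
f 10 12 9
f 13 10 9
f 9 12 11
f 11 13 9
f 10 16 12
f 14 10 13
f 14 16 10
f 12 16 11
f 15 13 11
f 11 16 15
f 15 14 13
f 16 14 15
f 18 17 21
f 18 21 19
f 19 21 22
f 19 22 20
f 21 17 23
f 21 23 22
f 22 23 24
f 22 24 20
f 23 17 25
f 23 25 24
f 24 25 26
f 24 26 20
f 25 17 27
f 25 27 26
f 26 27 28
f 26 28 20
f 27 17 29
f 27 29 28
f 28 29 30
f 28 30 20
f 29 17 31
f 29 31 30
f 30 31 32
f 30 32 20
f 31 17 33
f 31 33 32
f 32 33 34
f 32 34 20
f 33 17 35
f 33 35 34
f 34 35 36
f 34 36 20
f 35 17 37
f 35 37 36
f 36 37 38
f 36 38 20
f 37 17 39
f 37 39 38
f 38 39 40
f 38 40 20
f 39 17 18
f 39 18 40
f 40 18 19
f 40 19 20



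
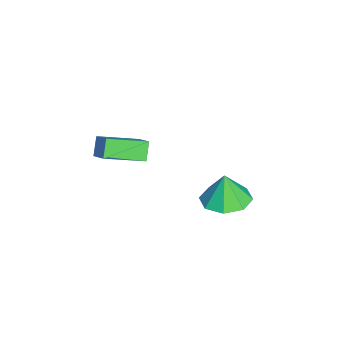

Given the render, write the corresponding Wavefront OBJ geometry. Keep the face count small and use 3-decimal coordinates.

v -1.341 1.629 -4.39
v -0.59 2.294 -4.268
v -1.479 1.551 -3.11
v -1.281 2.635 -4.322
v -2.008 2.388 -4.415
v -2.343 1.696 -4.494
v -2.092 0.965 -4.512
v -1.401 0.624 -4.459
v -0.674 0.871 -4.365
v -0.339 1.563 -4.286
v 0.078 -1.466 0.463
v 0.585 -2.912 1.046
v 0.686 -1.062 0.937
v 1.193 -2.508 1.52
v 0.607 -1.532 -0.16
v 1.114 -2.978 0.423
v 1.215 -1.128 0.314
v 1.722 -2.574 0.897
f 2 1 4
f 2 4 3
f 4 1 5
f 4 5 3
f 5 1 6
f 5 6 3
f 6 1 7
f 6 7 3
f 7 1 8
f 7 8 3
f 8 1 9
f 8 9 3
f 9 1 10
f 9 10 3
f 10 1 2
f 10 2 3
f 12 14 11
f 15 12 11
f 11 14 13
f 13 15 11
f 12 18 14
f 16 12 15
f 16 18 12
f 14 18 13
f 17 15 13
f 13 18 17
f 17 16 15
f 18 16 17



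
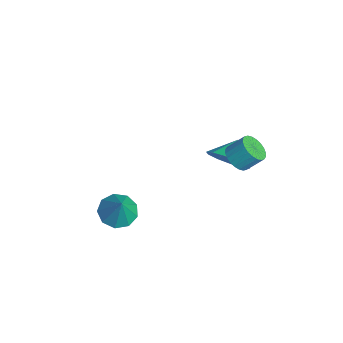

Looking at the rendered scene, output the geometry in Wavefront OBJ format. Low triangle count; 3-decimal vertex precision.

v -0.193 1.781 -3.274
v 0.621 2.039 -2.613
v -0.927 2.439 -2.626
v 0.599 2.495 -3.1
v 0.275 2.678 -3.654
v -0.228 2.518 -4.063
v -0.718 2.077 -4.17
v -1.006 1.523 -3.935
v -0.984 1.068 -3.448
v -0.66 0.885 -2.894
v -0.157 1.044 -2.485
v 0.333 1.485 -2.378
v 1.567 -3.687 -3.881
v 2.308 -3.367 -4.302
v 2.293 -3.653 -2.579
v 1.949 -2.894 -4.114
v 1.411 -2.793 -3.817
v 0.947 -3.11 -3.55
v 0.773 -3.697 -3.437
v 0.97 -4.279 -3.532
v 1.448 -4.585 -3.79
v 1.981 -4.47 -4.09
v 2.321 -3.989 -4.292
v 2.085 1.512 -0.786
v 2.734 1.625 -1.051
v 2.924 2.341 -0.279
v 2.275 2.228 -0.014
v 2.586 1.814 -1.189
v 2.775 2.53 -0.417
v 2.361 1.956 -1.266
v 2.551 2.673 -0.494
v 2.094 2.031 -1.27
v 2.284 2.747 -0.498
v 1.826 2.027 -1.2
v 2.016 2.743 -0.428
v 1.598 1.944 -1.067
v 1.787 2.661 -0.295
v 1.443 1.796 -0.892
v 1.633 2.512 -0.12
v 1.386 1.604 -0.7
v 1.576 2.32 0.072
v 1.436 1.399 -0.521
v 1.626 2.115 0.251
v 1.585 1.21 -0.383
v 1.774 1.926 0.389
v 1.809 1.067 -0.306
v 1.999 1.784 0.466
v 2.076 0.993 -0.302
v 2.266 1.709 0.47
v 2.344 0.997 -0.372
v 2.534 1.713 0.4
v 2.573 1.079 -0.505
v 2.762 1.796 0.267
v 2.727 1.228 -0.68
v 2.917 1.944 0.092
v 2.784 1.42 -0.872
v 2.974 2.136 -0.1
f 2 1 4
f 2 4 3
f 4 1 5
f 4 5 3
f 5 1 6
f 5 6 3
f 6 1 7
f 6 7 3
f 7 1 8
f 7 8 3
f 8 1 9
f 8 9 3
f 9 1 10
f 9 10 3
f 10 1 11
f 10 11 3
f 11 1 12
f 11 12 3
f 12 1 2
f 12 2 3
f 14 13 16
f 14 16 15
f 16 13 17
f 16 17 15
f 17 13 18
f 17 18 15
f 18 13 19
f 18 19 15
f 19 13 20
f 19 20 15
f 20 13 21
f 20 21 15
f 21 13 22
f 21 22 15
f 22 13 23
f 22 23 15
f 23 13 14
f 23 14 15
f 25 24 28
f 25 28 26
f 26 28 29
f 26 29 27
f 28 24 30
f 28 30 29
f 29 30 31
f 29 31 27
f 30 24 32
f 30 32 31
f 31 32 33
f 31 33 27
f 32 24 34
f 32 34 33
f 33 34 35
f 33 35 27
f 34 24 36
f 34 36 35
f 35 36 37
f 35 37 27
f 36 24 38
f 36 38 37
f 37 38 39
f 37 39 27
f 38 24 40
f 38 40 39
f 39 40 41
f 39 41 27
f 40 24 42
f 40 42 41
f 41 42 43
f 41 43 27
f 42 24 44
f 42 44 43
f 43 44 45
f 43 45 27
f 44 24 46
f 44 46 45
f 45 46 47
f 45 47 27
f 46 24 48
f 46 48 47
f 47 48 49
f 47 49 27
f 48 24 50
f 48 50 49
f 49 50 51
f 49 51 27
f 50 24 52
f 50 52 51
f 51 52 53
f 51 53 27
f 52 24 54
f 52 54 53
f 53 54 55
f 53 55 27
f 54 24 56
f 54 56 55
f 55 56 57
f 55 57 27
f 56 24 25
f 56 25 57
f 57 25 26
f 57 26 27



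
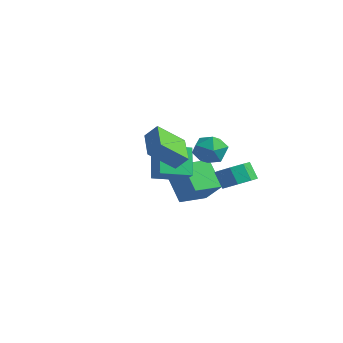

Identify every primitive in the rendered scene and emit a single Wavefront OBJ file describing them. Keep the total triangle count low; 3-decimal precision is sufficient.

v 3.425 -3.521 1.646
v 3.066 -4.946 2.802
v 1.711 -2.584 2.267
v 1.352 -4.009 3.424
v 3.928 -3.071 2.356
v 3.569 -4.496 3.513
v 2.214 -2.134 2.978
v 1.855 -3.559 4.134
v -1.84 -1.53 -1.027
v -2.798 -0.914 0.593
v -1.326 0.201 -1.381
v -2.284 0.817 0.239
v -0.696 -1.717 -0.279
v -1.654 -1.101 1.341
v -0.182 0.014 -0.633
v -1.14 0.63 0.987
v -4.909 1.518 -2.374
v -3.313 1.486 -0.995
v -4.844 3.257 -2.409
v -3.248 3.224 -1.029
v -3.532 1.436 -3.971
v -1.936 1.403 -2.591
v -3.467 3.174 -4.005
v -1.871 3.142 -2.626
v 1.744 1.708 -0.99
v 2.437 1.056 -0.683
v 1.869 0.939 0.356
v 1.176 1.592 0.05
v 2.616 1.778 -0.505
v 2.048 1.662 0.534
v 2.284 2.46 -0.61
v 1.716 2.343 0.429
v 1.635 2.701 -0.938
v 1.067 2.584 0.101
v 1.051 2.361 -1.296
v 0.483 2.244 -0.257
v 0.872 1.638 -1.474
v 0.304 1.522 -0.435
v 1.204 0.957 -1.369
v 0.636 0.84 -0.33
v 1.853 0.716 -1.041
v 1.285 0.599 -0.002
v 1.327 0.999 1.15
v 2.02 0.737 1.925
v 0.54 -0.537 1.335
v 1.233 -0.799 2.11
v 0.504 -0.03 2.28
v 0.991 0.919 2.165
v 1.569 -0.719 1.095
v 2.056 0.23 0.98
v 2.17 -0.324 1.891
v 1.512 0.101 2.623
v 1.048 0.099 0.637
v 0.39 0.524 1.369
f 2 4 1
f 5 2 1
f 1 4 3
f 3 5 1
f 2 8 4
f 6 2 5
f 6 8 2
f 4 8 3
f 7 5 3
f 3 8 7
f 7 6 5
f 8 6 7
f 10 12 9
f 13 10 9
f 9 12 11
f 11 13 9
f 10 16 12
f 14 10 13
f 14 16 10
f 12 16 11
f 15 13 11
f 11 16 15
f 15 14 13
f 16 14 15
f 18 20 17
f 21 18 17
f 17 20 19
f 19 21 17
f 18 24 20
f 22 18 21
f 22 24 18
f 20 24 19
f 23 21 19
f 19 24 23
f 23 22 21
f 24 22 23
f 26 25 29
f 26 29 27
f 27 29 30
f 27 30 28
f 29 25 31
f 29 31 30
f 30 31 32
f 30 32 28
f 31 25 33
f 31 33 32
f 32 33 34
f 32 34 28
f 33 25 35
f 33 35 34
f 34 35 36
f 34 36 28
f 35 25 37
f 35 37 36
f 36 37 38
f 36 38 28
f 37 25 39
f 37 39 38
f 38 39 40
f 38 40 28
f 39 25 41
f 39 41 40
f 40 41 42
f 40 42 28
f 41 25 26
f 41 26 42
f 42 26 27
f 42 27 28
f 43 54 48
f 43 48 44
f 43 44 50
f 43 50 53
f 43 53 54
f 44 48 52
f 48 54 47
f 54 53 45
f 53 50 49
f 50 44 51
f 46 52 47
f 46 47 45
f 46 45 49
f 46 49 51
f 46 51 52
f 47 52 48
f 45 47 54
f 49 45 53
f 51 49 50
f 52 51 44



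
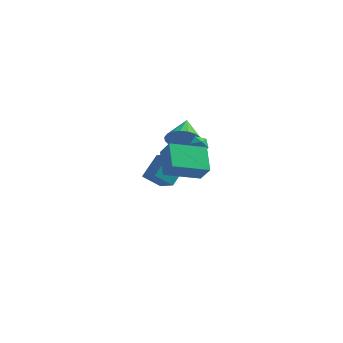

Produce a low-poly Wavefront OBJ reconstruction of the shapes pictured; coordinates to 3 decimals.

v 1.179 1.562 0.807
v 1.429 1.156 0.332
v 0.171 1.244 0.548
v 0.421 0.838 0.073
v 0.522 0.698 0.723
v 1.146 0.895 0.884
v 0.454 1.505 -0.004
v 1.078 1.702 0.157
v 0.982 1.121 -0.169
v 1.024 0.622 0.281
v 0.576 1.778 0.599
v 0.618 1.279 1.049
v -0.193 1.72 0.434
v 0.567 1.479 1.148
v -0.447 3.26 1.226
v 0.801 1.682 0.829
v 0.863 1.891 0.441
v 0.743 2.071 0.052
v 0.461 2.19 -0.271
v 0.065 2.228 -0.471
v -0.375 2.178 -0.515
v -0.783 2.049 -0.395
v -1.089 1.863 -0.132
v -1.241 1.652 0.23
v -1.211 1.453 0.627
v -1.005 1.3 0.99
v -0.659 1.22 1.258
v -0.232 1.226 1.383
v 0.202 1.318 1.344
v -1.973 2 -2.871
v -1.516 3.341 -1.728
v -3.056 3.035 -3.653
v -2.6 4.376 -2.51
v -1 2.384 -3.71
v -0.544 3.725 -2.567
v -2.084 3.419 -4.492
v -1.627 4.76 -3.349
v 0.447 -4.1 0.772
v -0.127 -2.764 1.727
v 2.17 -2.906 0.137
v 1.596 -1.57 1.092
v 1.084 -4.51 1.728
v 0.51 -3.174 2.683
v 2.807 -3.316 1.093
v 2.233 -1.98 2.048
f 1 12 6
f 1 6 2
f 1 2 8
f 1 8 11
f 1 11 12
f 2 6 10
f 6 12 5
f 12 11 3
f 11 8 7
f 8 2 9
f 4 10 5
f 4 5 3
f 4 3 7
f 4 7 9
f 4 9 10
f 5 10 6
f 3 5 12
f 7 3 11
f 9 7 8
f 10 9 2
f 14 13 16
f 14 16 15
f 16 13 17
f 16 17 15
f 17 13 18
f 17 18 15
f 18 13 19
f 18 19 15
f 19 13 20
f 19 20 15
f 20 13 21
f 20 21 15
f 21 13 22
f 21 22 15
f 22 13 23
f 22 23 15
f 23 13 24
f 23 24 15
f 24 13 25
f 24 25 15
f 25 13 26
f 25 26 15
f 26 13 27
f 26 27 15
f 27 13 28
f 27 28 15
f 28 13 29
f 28 29 15
f 29 13 14
f 29 14 15
f 31 33 30
f 34 31 30
f 30 33 32
f 32 34 30
f 31 37 33
f 35 31 34
f 35 37 31
f 33 37 32
f 36 34 32
f 32 37 36
f 36 35 34
f 37 35 36
f 39 41 38
f 42 39 38
f 38 41 40
f 40 42 38
f 39 45 41
f 43 39 42
f 43 45 39
f 41 45 40
f 44 42 40
f 40 45 44
f 44 43 42
f 45 43 44



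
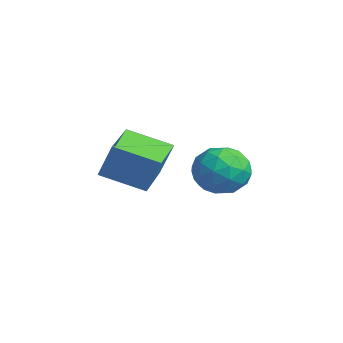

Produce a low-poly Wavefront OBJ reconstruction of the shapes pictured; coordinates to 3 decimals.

v 3.455 -4.364 -3.127
v 3.828 -3.957 -1.71
v 1.783 -3.293 -2.993
v 2.156 -2.887 -1.577
v 4.344 -2.893 -3.783
v 4.717 -2.487 -2.367
v 2.672 -1.823 -3.65
v 3.045 -1.416 -2.233
v 1.968 0.499 -4.29
v 2.951 0.966 -4.712
v 2.909 -0.106 -2.768
v 3.892 0.361 -3.19
v 3.026 1.053 -2.827
v 2.444 1.428 -3.767
v 3.416 -0.568 -3.713
v 2.834 -0.193 -4.653
v 3.846 0.307 -4.355
v 3.604 1.309 -3.807
v 2.256 -0.449 -3.673
v 2.014 0.553 -3.125
v 2.377 0.786 -4.634
v 3.483 0.074 -2.846
v 2.974 0.481 -2.632
v 3.552 0.756 -2.88
v 2.079 1.057 -4.079
v 2.656 1.332 -4.327
v 2.701 1.383 -3.219
v 3.204 -0.472 -3.153
v 3.781 -0.197 -3.401
v 2.308 0.104 -4.6
v 2.886 0.379 -4.848
v 3.159 -0.523 -4.261
v 3.48 0.673 -4.673
v 4.034 0.317 -3.779
v 3.754 -0.229 -4.086
v 3.412 -0.009 -4.639
v 3.339 1.262 -4.351
v 3.892 0.906 -3.457
v 3.383 1.313 -3.243
v 3.041 1.533 -3.795
v 3.865 0.875 -4.141
v 1.968 -0.046 -4.023
v 2.521 -0.402 -3.129
v 2.819 -0.673 -3.685
v 2.477 -0.453 -4.237
v 1.826 0.543 -3.701
v 2.38 0.187 -2.807
v 2.448 0.869 -2.841
v 2.106 1.089 -3.394
v 1.995 -0.015 -3.339
f 2 4 1
f 5 2 1
f 1 4 3
f 3 5 1
f 2 8 4
f 6 2 5
f 6 8 2
f 4 8 3
f 7 5 3
f 3 8 7
f 7 6 5
f 8 6 7
f 9 46 25
f 46 20 49
f 25 49 14
f 46 49 25
f 9 25 21
f 25 14 26
f 21 26 10
f 25 26 21
f 9 21 30
f 21 10 31
f 30 31 16
f 21 31 30
f 9 30 42
f 30 16 45
f 42 45 19
f 30 45 42
f 9 42 46
f 42 19 50
f 46 50 20
f 42 50 46
f 10 26 37
f 26 14 40
f 37 40 18
f 26 40 37
f 14 49 27
f 49 20 48
f 27 48 13
f 49 48 27
f 20 50 47
f 50 19 43
f 47 43 11
f 50 43 47
f 19 45 44
f 45 16 32
f 44 32 15
f 45 32 44
f 16 31 36
f 31 10 33
f 36 33 17
f 31 33 36
f 12 38 24
f 38 18 39
f 24 39 13
f 38 39 24
f 12 24 22
f 24 13 23
f 22 23 11
f 24 23 22
f 12 22 29
f 22 11 28
f 29 28 15
f 22 28 29
f 12 29 34
f 29 15 35
f 34 35 17
f 29 35 34
f 12 34 38
f 34 17 41
f 38 41 18
f 34 41 38
f 13 39 27
f 39 18 40
f 27 40 14
f 39 40 27
f 11 23 47
f 23 13 48
f 47 48 20
f 23 48 47
f 15 28 44
f 28 11 43
f 44 43 19
f 28 43 44
f 17 35 36
f 35 15 32
f 36 32 16
f 35 32 36
f 18 41 37
f 41 17 33
f 37 33 10
f 41 33 37



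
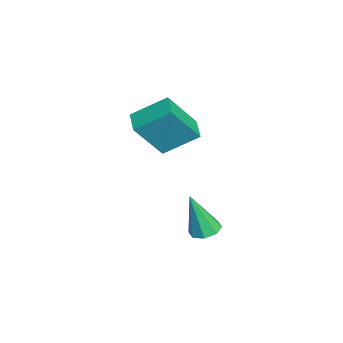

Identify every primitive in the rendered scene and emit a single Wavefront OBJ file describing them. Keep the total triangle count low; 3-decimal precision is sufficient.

v -0.294 0.137 -2.704
v 0.135 -0.345 -2.844
v -0.346 -0.457 -0.816
v 0.364 0.082 -2.703
v 0.208 0.542 -2.563
v -0.242 0.764 -2.505
v -0.722 0.619 -2.565
v -0.951 0.191 -2.705
v -0.795 -0.268 -2.845
v -0.345 -0.49 -2.903
v -2.261 -2.658 2.445
v -2.282 -1.236 3.377
v -2.695 -1.57 0.775
v -2.716 -0.148 1.706
v -1.284 -2.532 2.274
v -1.305 -1.11 3.205
v -1.718 -1.444 0.603
v -1.739 -0.022 1.535
f 2 1 4
f 2 4 3
f 4 1 5
f 4 5 3
f 5 1 6
f 5 6 3
f 6 1 7
f 6 7 3
f 7 1 8
f 7 8 3
f 8 1 9
f 8 9 3
f 9 1 10
f 9 10 3
f 10 1 2
f 10 2 3
f 12 14 11
f 15 12 11
f 11 14 13
f 13 15 11
f 12 18 14
f 16 12 15
f 16 18 12
f 14 18 13
f 17 15 13
f 13 18 17
f 17 16 15
f 18 16 17



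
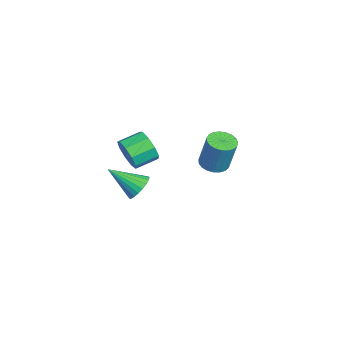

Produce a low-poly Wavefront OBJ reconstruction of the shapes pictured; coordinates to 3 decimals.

v 2.071 -2 2.41
v 2.508 -2.07 3.17
v 2.087 -1.01 3.51
v 1.649 -0.94 2.75
v 2.854 -1.8 2.758
v 2.433 -0.74 3.098
v 2.833 -1.624 2.183
v 2.412 -0.564 2.522
v 2.455 -1.624 1.714
v 2.034 -0.564 2.054
v 1.898 -1.8 1.571
v 1.476 -0.74 1.911
v 1.421 -2.069 1.821
v 1 -1.009 2.16
v 1.248 -2.306 2.346
v 0.827 -1.247 2.686
v 1.46 -2.4 2.902
v 1.039 -1.34 3.241
v 1.958 -2.307 3.227
v 1.537 -1.247 3.567
v -3.196 -1.205 -3.728
v -2.507 -1.07 -3.306
v -3.604 -2.735 -2.572
v -2.733 -0.88 -3.135
v -3.039 -0.747 -3.066
v -3.373 -0.693 -3.112
v -3.676 -0.728 -3.265
v -3.896 -0.845 -3.497
v -3.995 -1.024 -3.77
v -3.956 -1.235 -4.035
v -3.786 -1.441 -4.247
v -3.514 -1.606 -4.369
v -3.187 -1.701 -4.381
v -2.861 -1.711 -4.279
v -2.594 -1.634 -4.083
v -2.431 -1.482 -3.824
v -2.4 -1.283 -3.55
v -3.084 2.461 -1.987
v -2.414 2.069 -2.057
v -2.006 2.426 -0.184
v -2.676 2.819 -0.113
v -2.323 2.37 -2.135
v -1.916 2.728 -0.262
v -2.365 2.688 -2.186
v -1.957 3.045 -0.313
v -2.53 2.966 -2.203
v -2.123 3.324 -0.33
v -2.792 3.157 -2.183
v -2.384 3.515 -0.31
v -3.103 3.228 -2.129
v -2.696 3.585 -0.255
v -3.412 3.166 -2.05
v -3.004 3.524 -0.177
v -3.664 2.982 -1.96
v -3.256 3.34 -0.087
v -3.815 2.708 -1.875
v -3.407 3.066 -0.001
v -3.84 2.392 -1.809
v -3.433 2.749 0.064
v -3.734 2.087 -1.774
v -3.327 2.445 0.099
v -3.516 1.847 -1.775
v -3.108 2.205 0.098
v -3.223 1.714 -1.814
v -2.815 2.071 0.06
v -2.906 1.709 -1.882
v -2.498 2.067 -0.009
v -2.62 1.835 -1.968
v -2.212 2.192 -0.095
f 2 1 5
f 2 5 3
f 3 5 6
f 3 6 4
f 5 1 7
f 5 7 6
f 6 7 8
f 6 8 4
f 7 1 9
f 7 9 8
f 8 9 10
f 8 10 4
f 9 1 11
f 9 11 10
f 10 11 12
f 10 12 4
f 11 1 13
f 11 13 12
f 12 13 14
f 12 14 4
f 13 1 15
f 13 15 14
f 14 15 16
f 14 16 4
f 15 1 17
f 15 17 16
f 16 17 18
f 16 18 4
f 17 1 19
f 17 19 18
f 18 19 20
f 18 20 4
f 19 1 2
f 19 2 20
f 20 2 3
f 20 3 4
f 22 21 24
f 22 24 23
f 24 21 25
f 24 25 23
f 25 21 26
f 25 26 23
f 26 21 27
f 26 27 23
f 27 21 28
f 27 28 23
f 28 21 29
f 28 29 23
f 29 21 30
f 29 30 23
f 30 21 31
f 30 31 23
f 31 21 32
f 31 32 23
f 32 21 33
f 32 33 23
f 33 21 34
f 33 34 23
f 34 21 35
f 34 35 23
f 35 21 36
f 35 36 23
f 36 21 37
f 36 37 23
f 37 21 22
f 37 22 23
f 39 38 42
f 39 42 40
f 40 42 43
f 40 43 41
f 42 38 44
f 42 44 43
f 43 44 45
f 43 45 41
f 44 38 46
f 44 46 45
f 45 46 47
f 45 47 41
f 46 38 48
f 46 48 47
f 47 48 49
f 47 49 41
f 48 38 50
f 48 50 49
f 49 50 51
f 49 51 41
f 50 38 52
f 50 52 51
f 51 52 53
f 51 53 41
f 52 38 54
f 52 54 53
f 53 54 55
f 53 55 41
f 54 38 56
f 54 56 55
f 55 56 57
f 55 57 41
f 56 38 58
f 56 58 57
f 57 58 59
f 57 59 41
f 58 38 60
f 58 60 59
f 59 60 61
f 59 61 41
f 60 38 62
f 60 62 61
f 61 62 63
f 61 63 41
f 62 38 64
f 62 64 63
f 63 64 65
f 63 65 41
f 64 38 66
f 64 66 65
f 65 66 67
f 65 67 41
f 66 38 68
f 66 68 67
f 67 68 69
f 67 69 41
f 68 38 39
f 68 39 69
f 69 39 40
f 69 40 41

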